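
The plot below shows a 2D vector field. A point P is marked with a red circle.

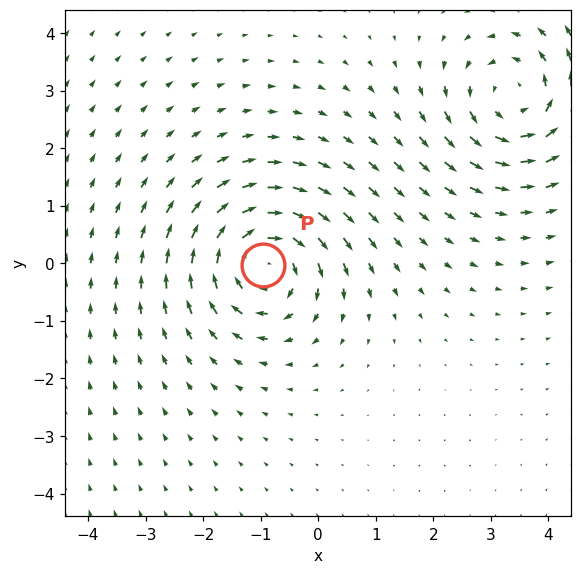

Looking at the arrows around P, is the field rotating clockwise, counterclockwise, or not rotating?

Near P at (-1.0, -0.0) the arrows circulate clockwise. The curl (z-component) there is about -5; negative curl means clockwise rotation.

clockwise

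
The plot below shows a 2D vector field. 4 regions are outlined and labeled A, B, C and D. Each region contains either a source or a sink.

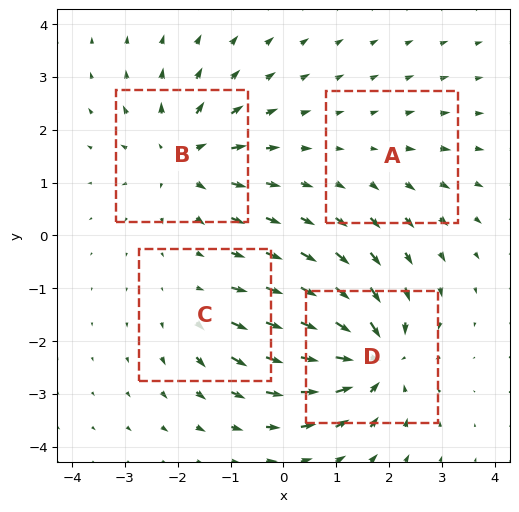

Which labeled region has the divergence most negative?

D

Divergence at each region's feature centre — A: about +2, B: about +6, C: about +3, D: about -8. Region D is most negative.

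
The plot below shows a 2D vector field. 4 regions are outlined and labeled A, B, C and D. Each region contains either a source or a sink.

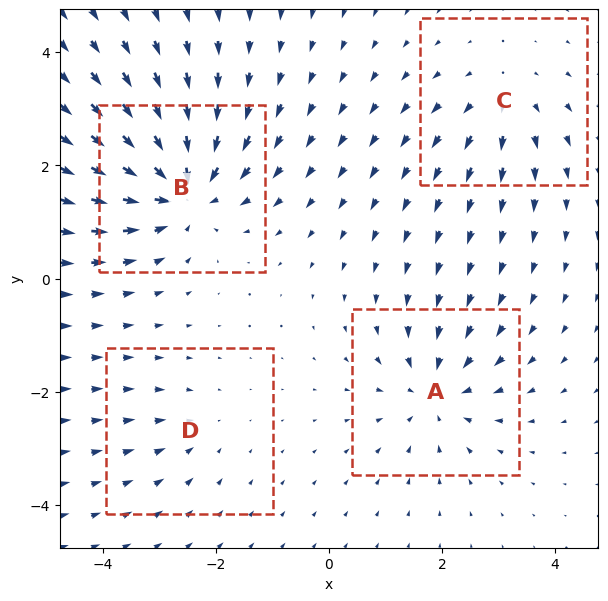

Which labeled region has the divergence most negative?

Divergence at each region's feature centre — A: about -5, B: about -7, C: about +4, D: about -2. Region B is most negative.

B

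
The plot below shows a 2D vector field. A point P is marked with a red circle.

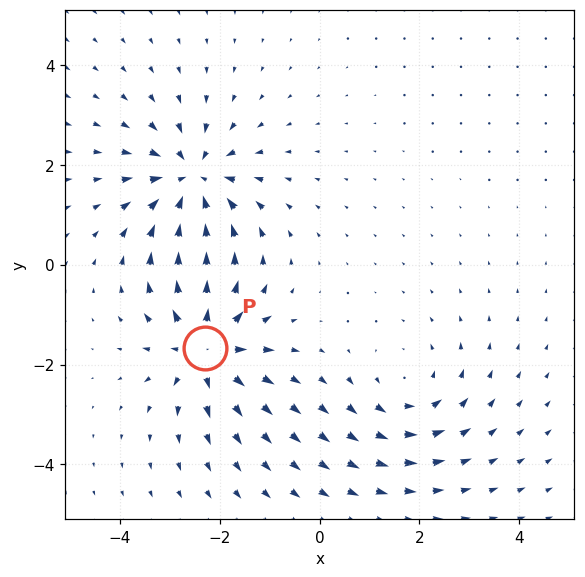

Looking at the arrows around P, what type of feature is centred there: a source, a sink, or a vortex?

source

At P (-2.3, -1.7) the arrows spread outward. Divergence about +5, curl ≈0 — positive divergence with near-zero curl is a source.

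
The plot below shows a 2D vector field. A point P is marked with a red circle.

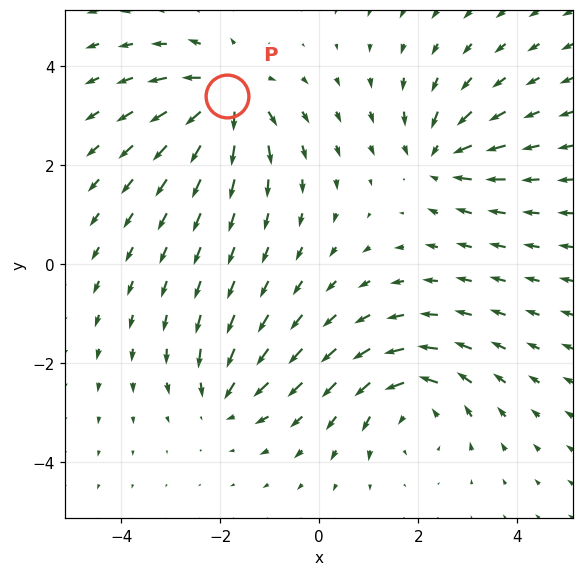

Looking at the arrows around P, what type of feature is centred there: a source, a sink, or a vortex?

At P (-1.9, 3.4) the arrows spread outward. Divergence about +6, curl ≈0 — positive divergence with near-zero curl is a source.

source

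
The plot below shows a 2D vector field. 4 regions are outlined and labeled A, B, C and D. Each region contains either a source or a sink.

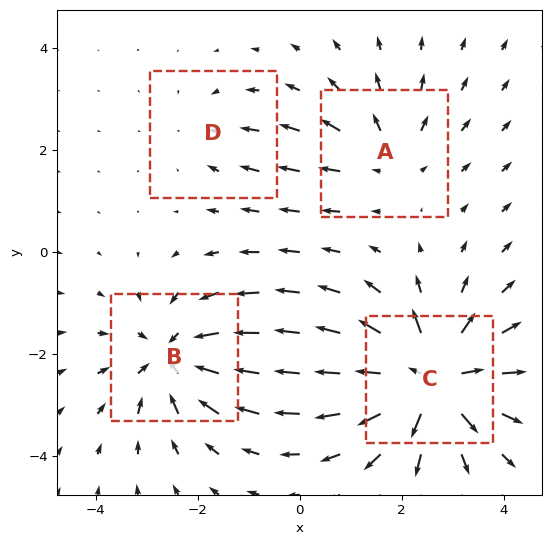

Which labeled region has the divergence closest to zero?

D

Divergence at each region's feature centre — A: about +3, B: about -5, C: about +7, D: about -2. Region D is closest to zero.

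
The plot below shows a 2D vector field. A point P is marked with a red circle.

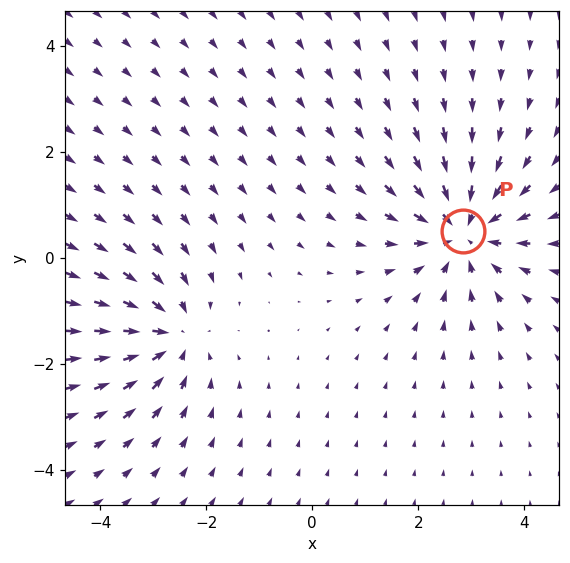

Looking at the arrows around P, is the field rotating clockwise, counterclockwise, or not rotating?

Near P at (2.8, 0.5) the arrows show no circulation. The curl there is ≈0.

not rotating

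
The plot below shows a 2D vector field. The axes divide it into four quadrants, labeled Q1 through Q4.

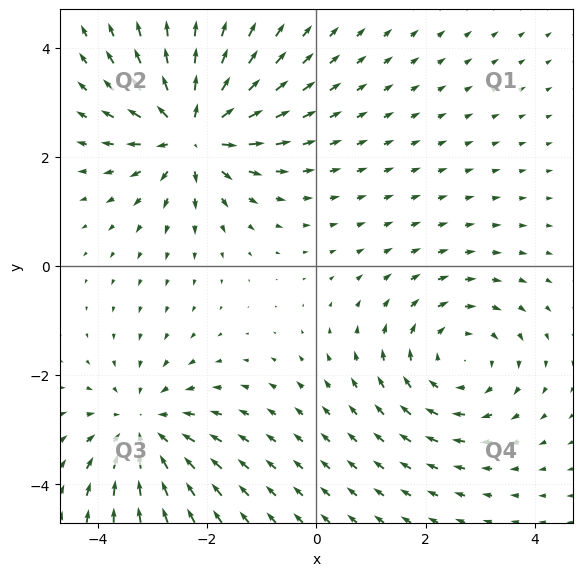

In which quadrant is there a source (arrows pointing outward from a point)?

Q2

The source sits at approximately (-2.3, 2.5), which lies in quadrant Q2. The divergence there is about +5, positive as expected for a source.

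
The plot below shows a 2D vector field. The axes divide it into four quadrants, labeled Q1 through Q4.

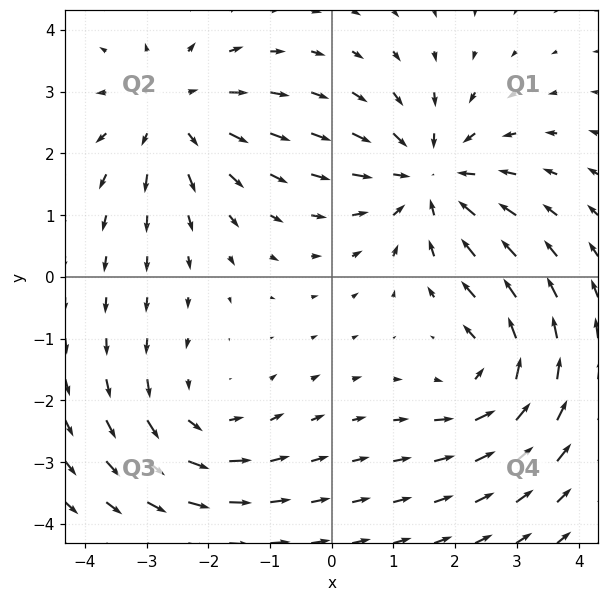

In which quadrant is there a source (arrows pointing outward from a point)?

Q2

The source sits at approximately (-2.6, 2.7), which lies in quadrant Q2. The divergence there is about +4, positive as expected for a source.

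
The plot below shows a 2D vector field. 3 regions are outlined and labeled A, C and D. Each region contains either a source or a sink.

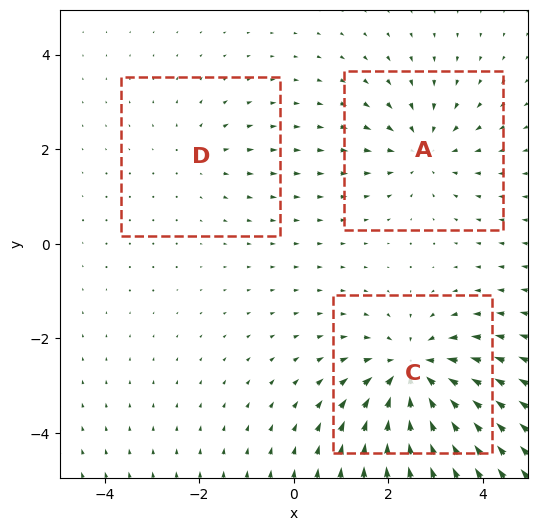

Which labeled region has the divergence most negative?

Divergence at each region's feature centre — A: about -3, C: about -5, D: about +2. Region C is most negative.

C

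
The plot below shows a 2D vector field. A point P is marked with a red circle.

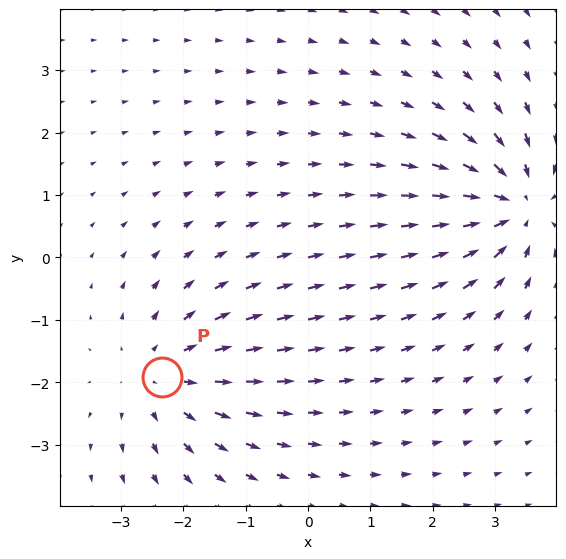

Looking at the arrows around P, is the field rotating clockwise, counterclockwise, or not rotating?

Near P at (-2.3, -1.9) the arrows show no circulation. The curl there is ≈0.

not rotating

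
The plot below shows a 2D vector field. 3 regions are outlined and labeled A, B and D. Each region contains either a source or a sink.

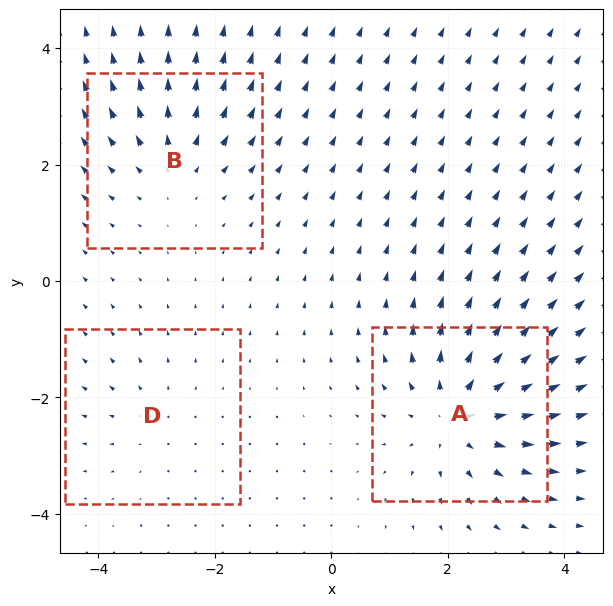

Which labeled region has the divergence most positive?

A

Divergence at each region's feature centre — A: about +5, B: about +3, D: about +2. Region A is most positive.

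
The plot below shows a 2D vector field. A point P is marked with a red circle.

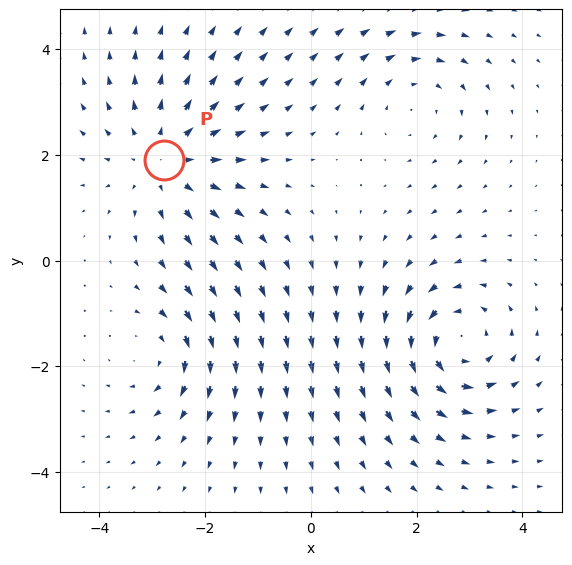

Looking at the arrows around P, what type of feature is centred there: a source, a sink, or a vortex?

At P (-2.8, 1.9) the arrows spread outward. Divergence about +4, curl ≈0 — positive divergence with near-zero curl is a source.

source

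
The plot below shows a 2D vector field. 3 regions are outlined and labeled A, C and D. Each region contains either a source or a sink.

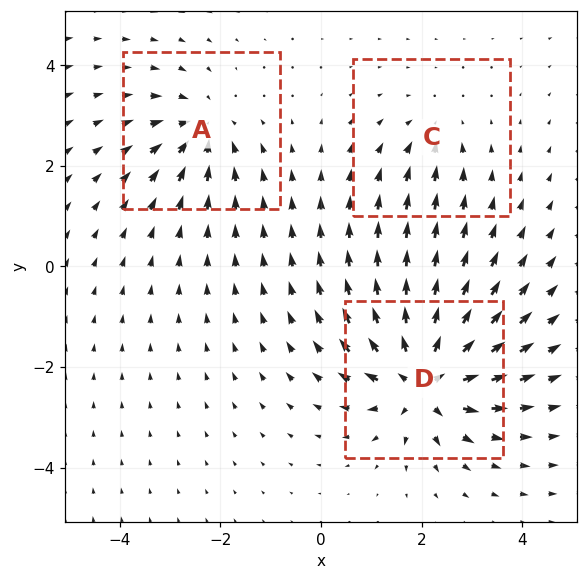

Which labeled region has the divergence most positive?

D

Divergence at each region's feature centre — A: about -4, C: about -2, D: about +6. Region D is most positive.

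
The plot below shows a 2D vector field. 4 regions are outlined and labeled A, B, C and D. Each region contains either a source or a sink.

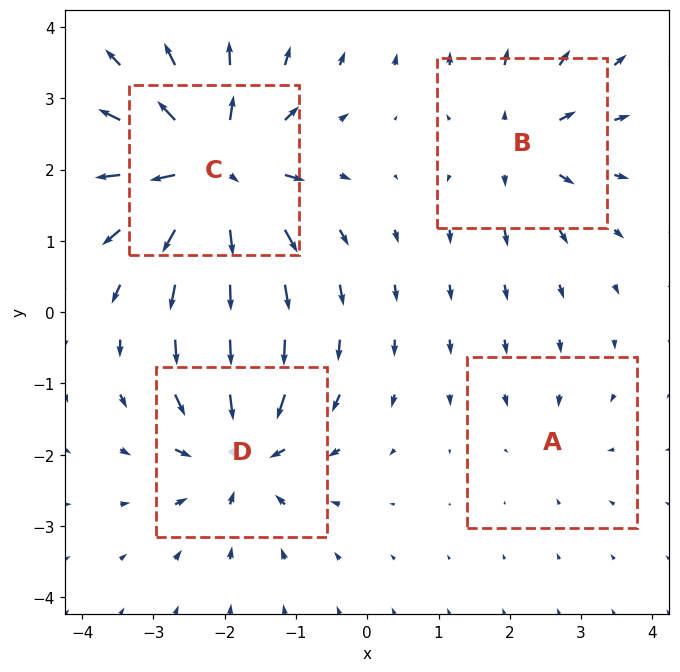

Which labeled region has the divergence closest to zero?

A

Divergence at each region's feature centre — A: about -2, B: about +4, C: about +8, D: about -6. Region A is closest to zero.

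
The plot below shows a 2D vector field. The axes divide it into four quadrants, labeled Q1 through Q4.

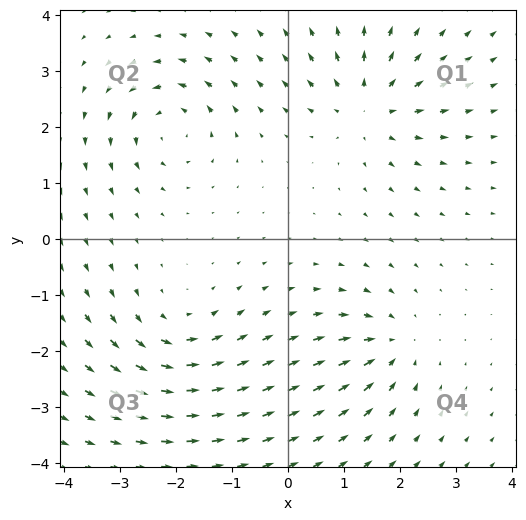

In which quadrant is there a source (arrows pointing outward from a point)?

Q1

The source sits at approximately (1.4, 2.4), which lies in quadrant Q1. The divergence there is about +5, positive as expected for a source.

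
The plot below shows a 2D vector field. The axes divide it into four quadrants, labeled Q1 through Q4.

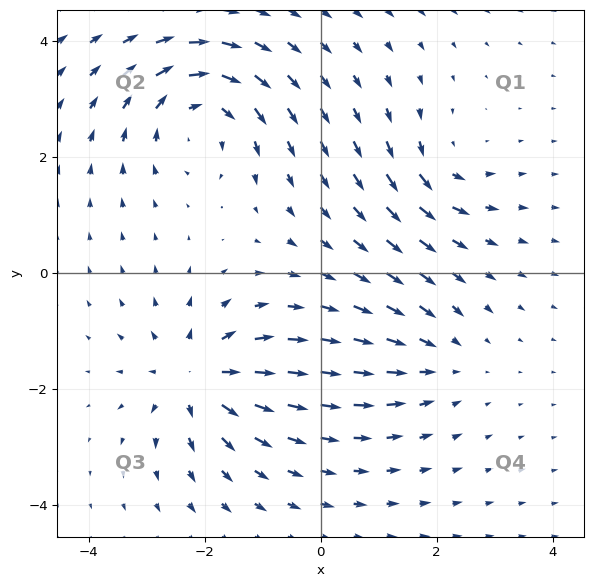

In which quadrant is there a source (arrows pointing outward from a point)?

Q3

The source sits at approximately (-2.1, -1.8), which lies in quadrant Q3. The divergence there is about +5, positive as expected for a source.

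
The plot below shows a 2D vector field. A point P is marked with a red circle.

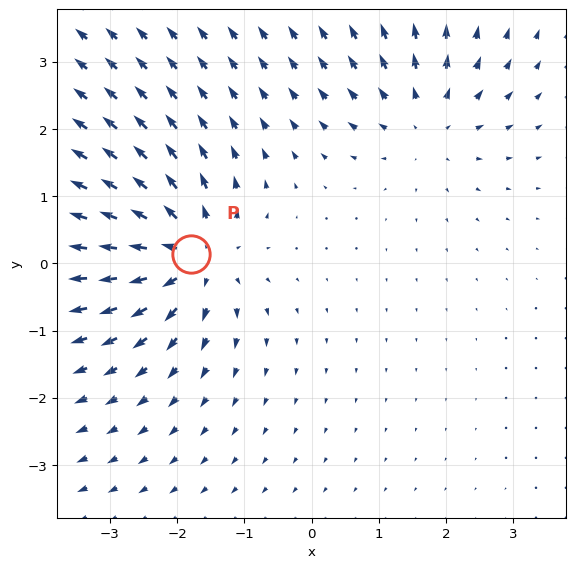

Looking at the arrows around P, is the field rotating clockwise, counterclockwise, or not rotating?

not rotating

Near P at (-1.8, 0.1) the arrows show no circulation. The curl there is ≈0.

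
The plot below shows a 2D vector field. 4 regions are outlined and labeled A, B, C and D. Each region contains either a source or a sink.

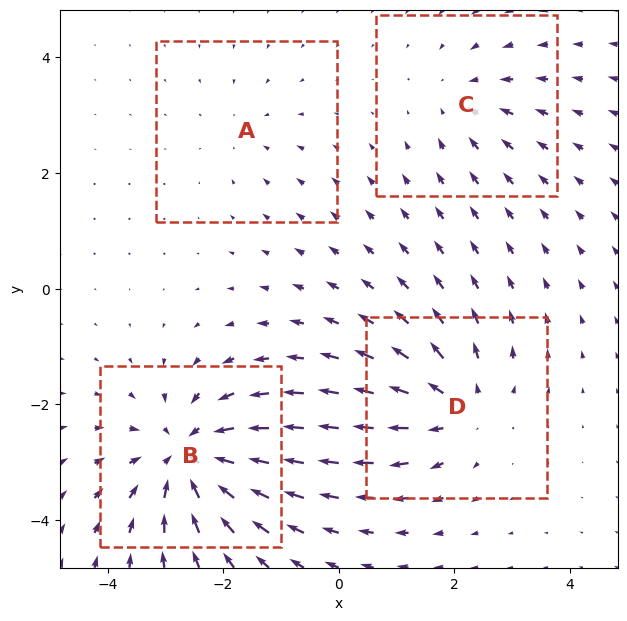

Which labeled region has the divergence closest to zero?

Divergence at each region's feature centre — A: about -2, B: about -7, C: about -3, D: about +5. Region A is closest to zero.

A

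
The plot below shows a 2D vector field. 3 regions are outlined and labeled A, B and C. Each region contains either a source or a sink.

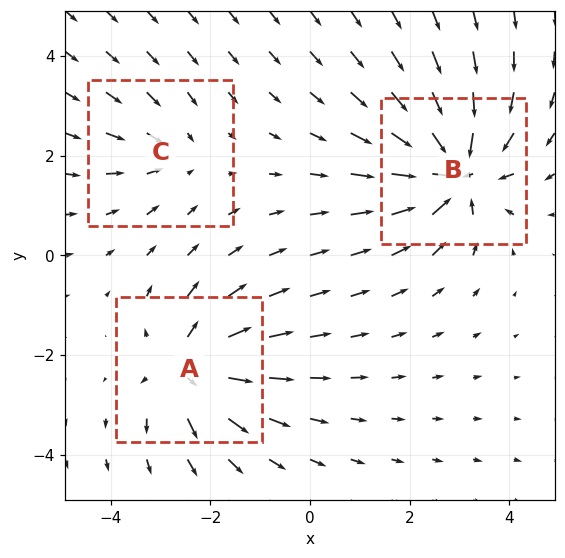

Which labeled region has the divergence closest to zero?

Divergence at each region's feature centre — A: about +4, B: about -6, C: about -2. Region C is closest to zero.

C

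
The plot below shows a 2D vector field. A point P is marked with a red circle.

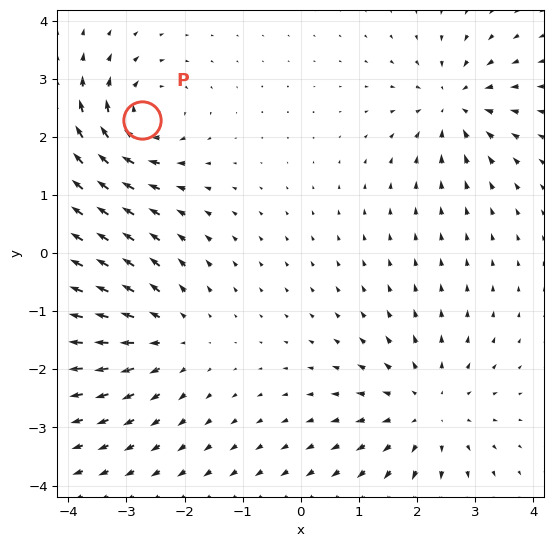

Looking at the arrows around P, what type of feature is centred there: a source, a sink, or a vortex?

vortex

At P (-2.7, 2.3) the arrows circulate clockwise. Divergence ≈0, curl about -5 — near-zero divergence with nonzero curl is a vortex.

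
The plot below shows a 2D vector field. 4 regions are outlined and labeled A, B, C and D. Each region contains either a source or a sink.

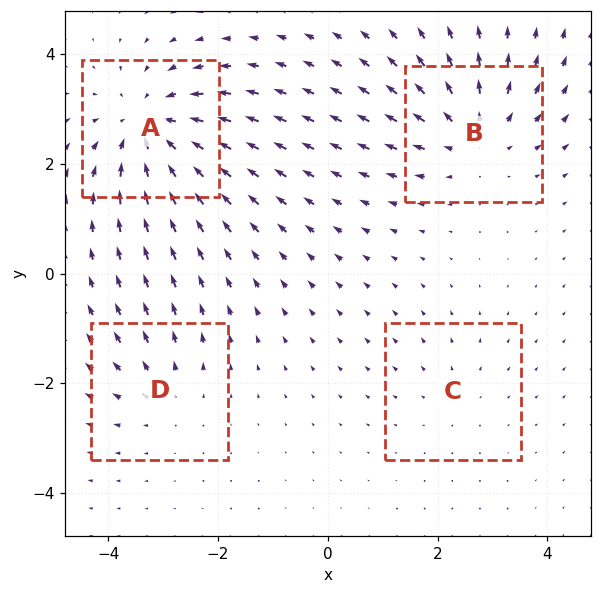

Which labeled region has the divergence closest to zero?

C

Divergence at each region's feature centre — A: about -6, B: about +5, C: about +2, D: about +3. Region C is closest to zero.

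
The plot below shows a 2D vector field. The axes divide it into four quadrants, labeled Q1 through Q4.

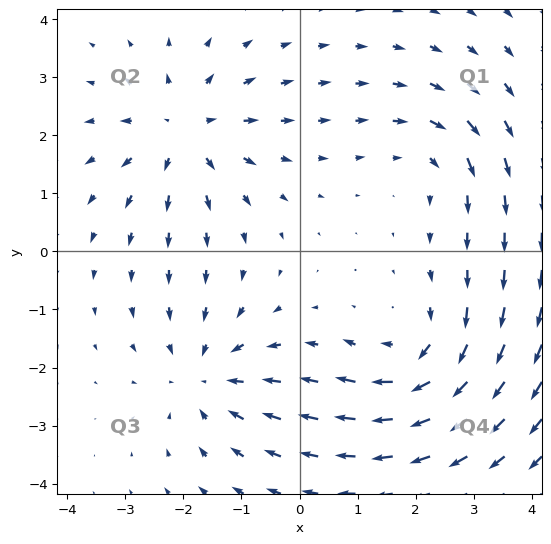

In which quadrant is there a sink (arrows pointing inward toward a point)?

Q3

The sink sits at approximately (-1.6, -2.2), which lies in quadrant Q3. The divergence there is about -4, negative as expected for a sink.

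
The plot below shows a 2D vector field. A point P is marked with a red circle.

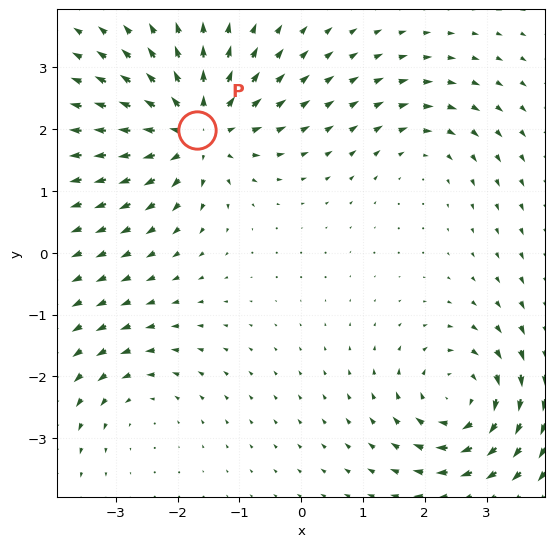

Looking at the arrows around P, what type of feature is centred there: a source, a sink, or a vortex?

source

At P (-1.7, 2.0) the arrows spread outward. Divergence about +6, curl ≈0 — positive divergence with near-zero curl is a source.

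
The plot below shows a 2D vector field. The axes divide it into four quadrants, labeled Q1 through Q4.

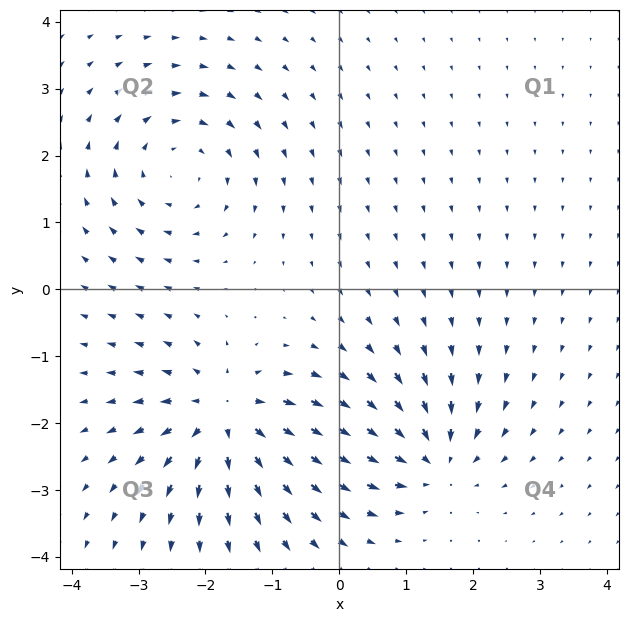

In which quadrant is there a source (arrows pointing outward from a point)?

The source sits at approximately (-1.7, -1.9), which lies in quadrant Q3. The divergence there is about +5, positive as expected for a source.

Q3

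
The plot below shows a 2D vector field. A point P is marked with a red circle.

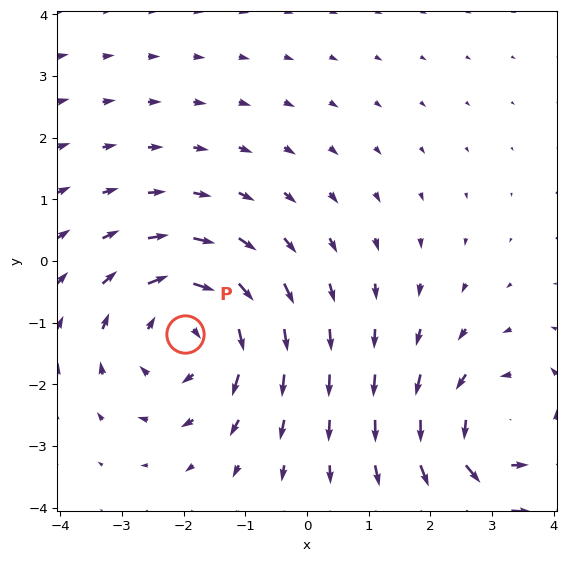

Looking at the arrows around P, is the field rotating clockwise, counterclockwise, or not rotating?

clockwise

Near P at (-2.0, -1.2) the arrows circulate clockwise. The curl (z-component) there is about -4; negative curl means clockwise rotation.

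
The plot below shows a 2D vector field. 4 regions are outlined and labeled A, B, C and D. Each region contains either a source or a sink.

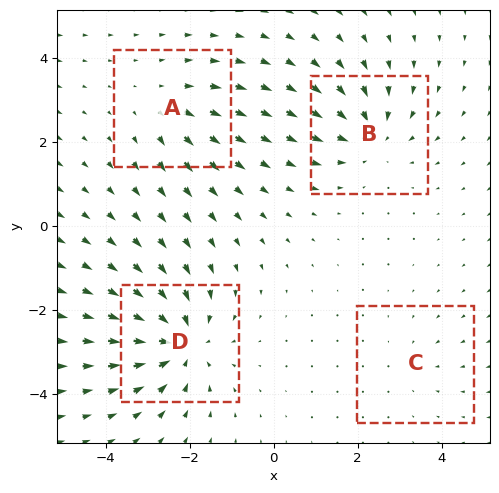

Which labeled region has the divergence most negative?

Divergence at each region's feature centre — A: about +3, B: about -5, C: about -2, D: about -6. Region D is most negative.

D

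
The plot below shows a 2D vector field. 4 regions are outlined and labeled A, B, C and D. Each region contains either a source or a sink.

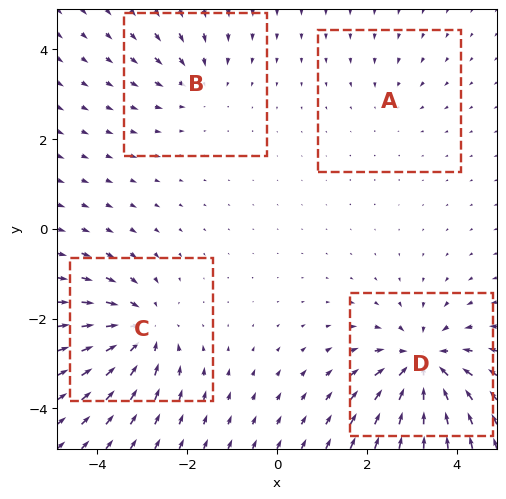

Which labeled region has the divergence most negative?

Divergence at each region's feature centre — A: about -2, B: about -3, C: about -6, D: about -7. Region D is most negative.

D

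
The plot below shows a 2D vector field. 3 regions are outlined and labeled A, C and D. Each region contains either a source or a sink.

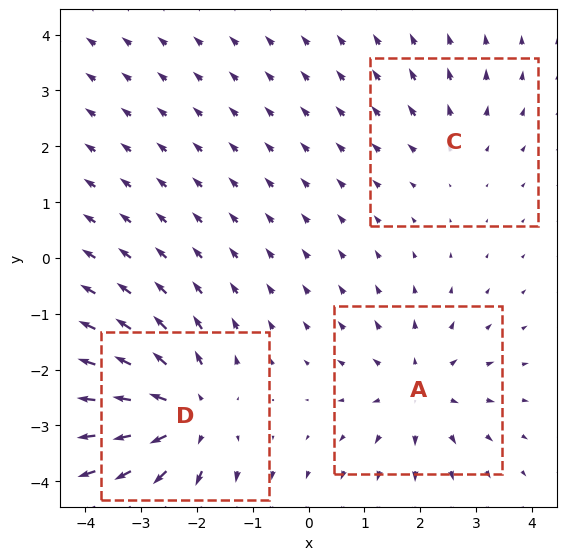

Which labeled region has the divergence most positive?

D

Divergence at each region's feature centre — A: about +3, C: about +2, D: about +5. Region D is most positive.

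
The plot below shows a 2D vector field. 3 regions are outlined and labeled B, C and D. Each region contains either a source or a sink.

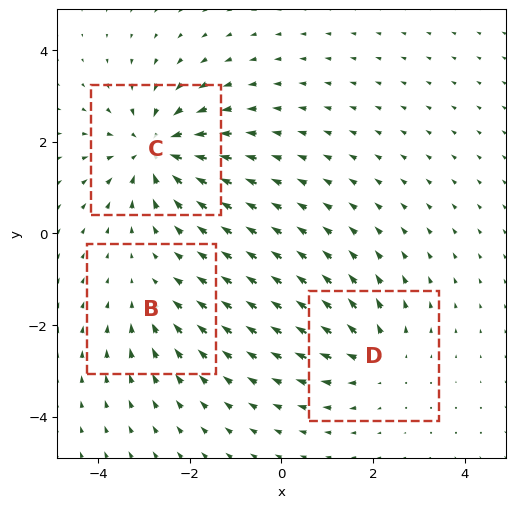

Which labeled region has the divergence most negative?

C

Divergence at each region's feature centre — B: about -2, C: about -5, D: about +3. Region C is most negative.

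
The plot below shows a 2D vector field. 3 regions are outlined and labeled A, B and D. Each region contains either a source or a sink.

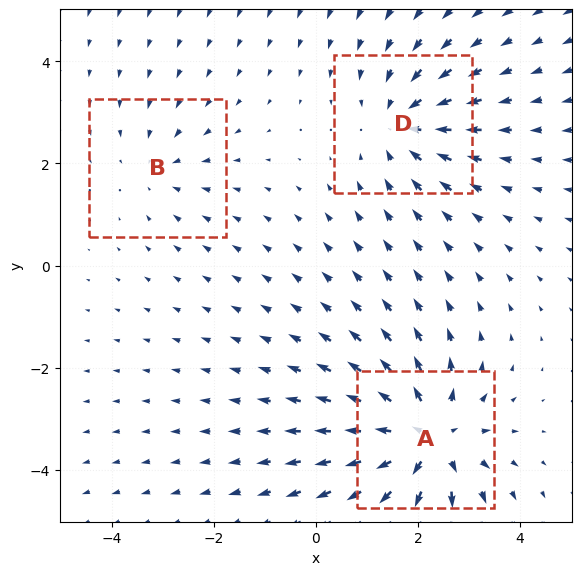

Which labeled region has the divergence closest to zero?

Divergence at each region's feature centre — A: about +5, B: about -2, D: about -3. Region B is closest to zero.

B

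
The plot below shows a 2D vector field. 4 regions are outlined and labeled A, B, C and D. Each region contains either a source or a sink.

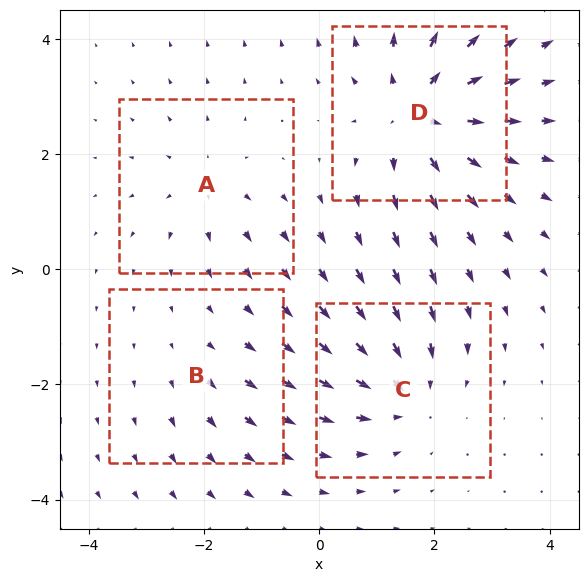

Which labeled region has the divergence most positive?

D

Divergence at each region's feature centre — A: about +3, B: about +2, C: about -5, D: about +7. Region D is most positive.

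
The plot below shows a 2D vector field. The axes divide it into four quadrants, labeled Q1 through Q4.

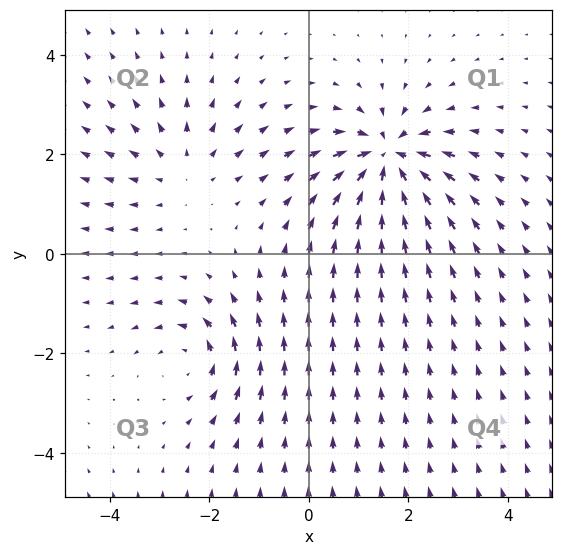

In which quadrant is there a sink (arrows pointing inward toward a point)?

Q1

The sink sits at approximately (1.6, 1.9), which lies in quadrant Q1. The divergence there is about -6, negative as expected for a sink.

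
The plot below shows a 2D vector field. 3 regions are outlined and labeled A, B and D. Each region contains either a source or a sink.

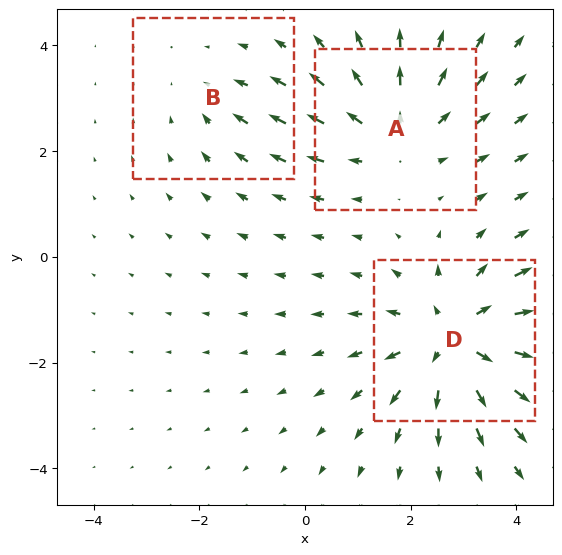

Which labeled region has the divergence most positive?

D

Divergence at each region's feature centre — A: about +3, B: about -1, D: about +4. Region D is most positive.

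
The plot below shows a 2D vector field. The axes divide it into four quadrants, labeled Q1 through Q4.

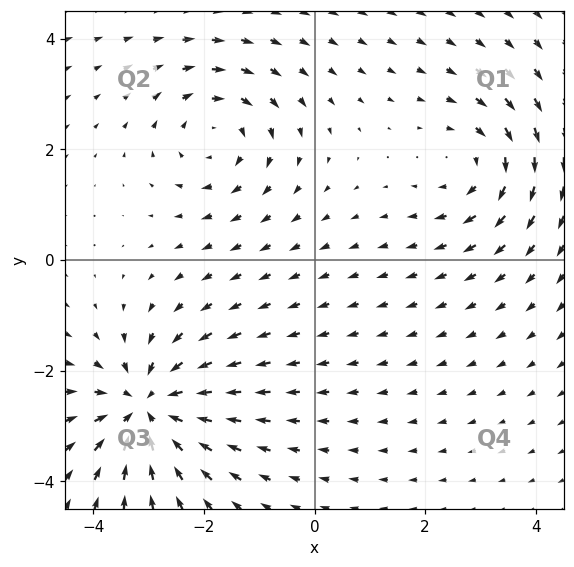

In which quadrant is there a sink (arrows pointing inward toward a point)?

The sink sits at approximately (-3.0, -2.7), which lies in quadrant Q3. The divergence there is about -5, negative as expected for a sink.

Q3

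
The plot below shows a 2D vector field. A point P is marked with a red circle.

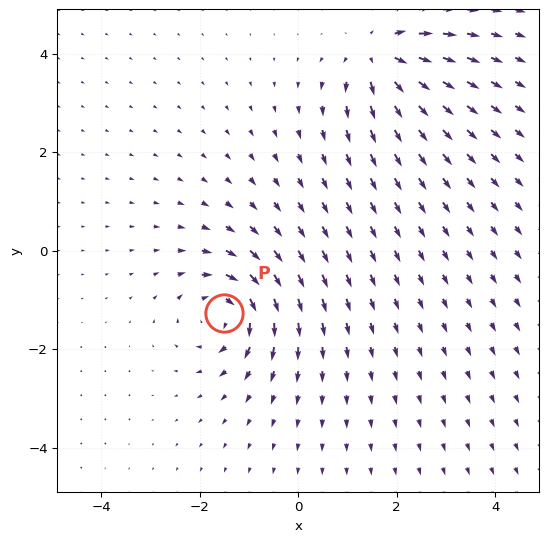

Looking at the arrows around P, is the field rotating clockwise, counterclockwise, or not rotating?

Near P at (-1.5, -1.3) the arrows circulate clockwise. The curl (z-component) there is about -7; negative curl means clockwise rotation.

clockwise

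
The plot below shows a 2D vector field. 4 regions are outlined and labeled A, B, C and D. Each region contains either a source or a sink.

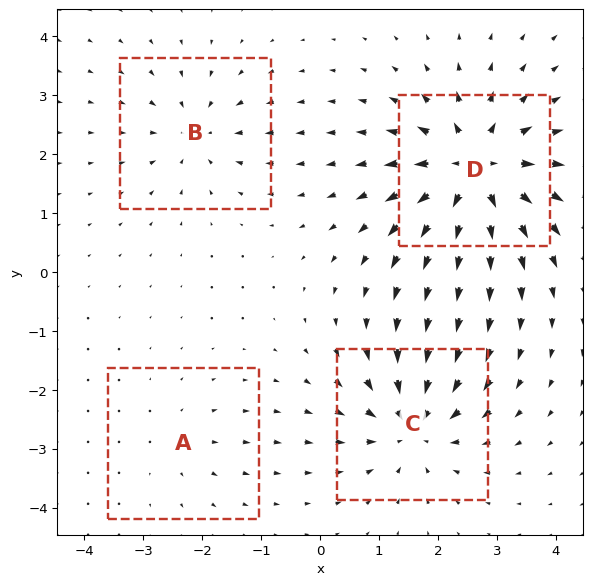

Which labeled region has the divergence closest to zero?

A

Divergence at each region's feature centre — A: about +2, B: about -4, C: about -6, D: about +8. Region A is closest to zero.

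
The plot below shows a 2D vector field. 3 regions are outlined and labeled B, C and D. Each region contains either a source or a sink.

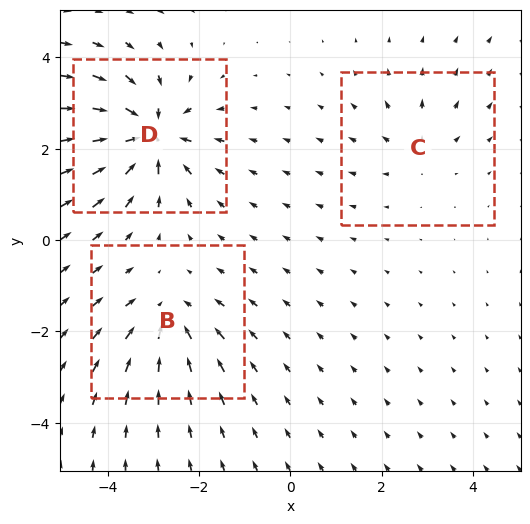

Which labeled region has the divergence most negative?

D

Divergence at each region's feature centre — B: about -4, C: about +3, D: about -6. Region D is most negative.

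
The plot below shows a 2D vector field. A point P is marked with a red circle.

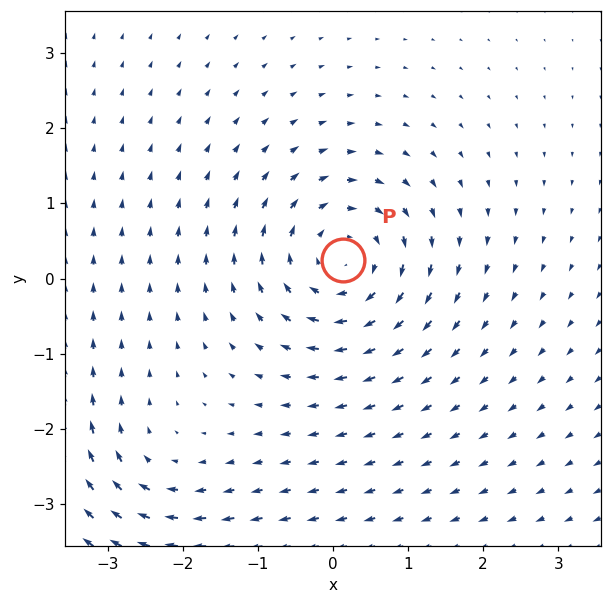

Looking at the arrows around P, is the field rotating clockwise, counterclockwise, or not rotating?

clockwise

Near P at (0.1, 0.2) the arrows circulate clockwise. The curl (z-component) there is about -5; negative curl means clockwise rotation.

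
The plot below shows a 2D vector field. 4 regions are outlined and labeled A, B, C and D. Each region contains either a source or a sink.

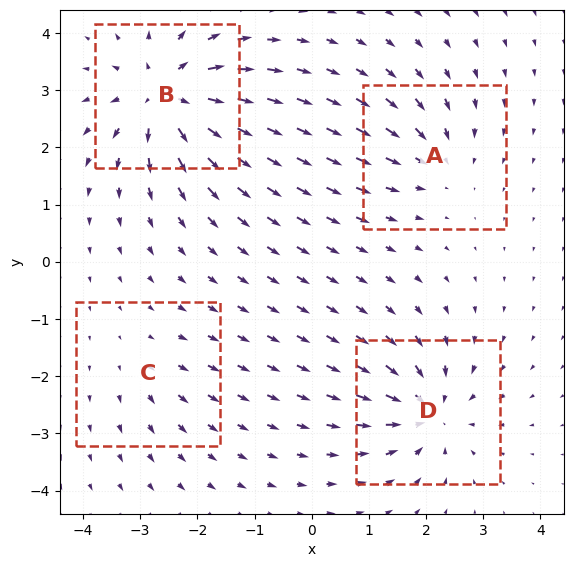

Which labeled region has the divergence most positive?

B

Divergence at each region's feature centre — A: about -4, B: about +8, C: about +2, D: about -6. Region B is most positive.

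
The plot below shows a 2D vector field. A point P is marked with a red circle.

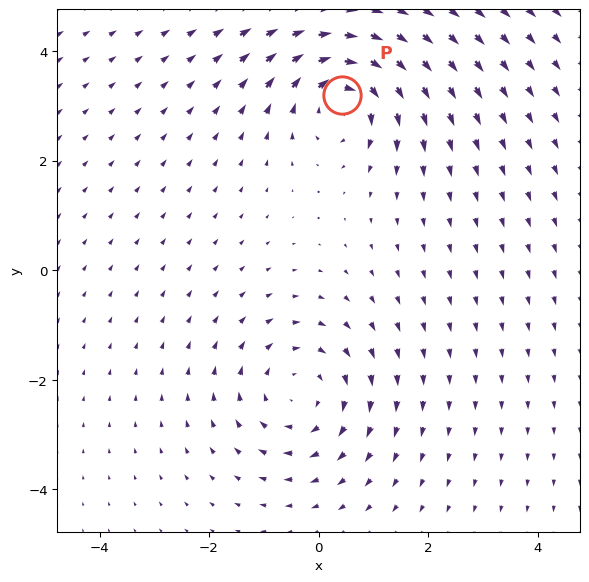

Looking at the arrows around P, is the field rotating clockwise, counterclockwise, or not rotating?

clockwise

Near P at (0.4, 3.2) the arrows circulate clockwise. The curl (z-component) there is about -4; negative curl means clockwise rotation.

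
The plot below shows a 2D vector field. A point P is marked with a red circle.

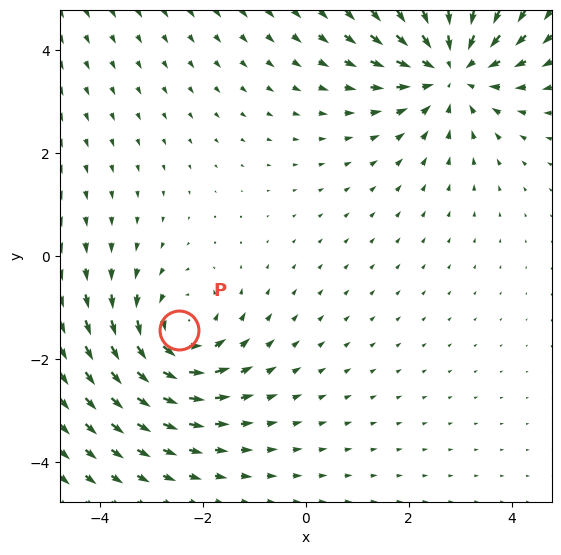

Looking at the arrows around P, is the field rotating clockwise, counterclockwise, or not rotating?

counterclockwise

Near P at (-2.5, -1.5) the arrows circulate counterclockwise. The curl (z-component) there is about +3; positive curl means counterclockwise rotation.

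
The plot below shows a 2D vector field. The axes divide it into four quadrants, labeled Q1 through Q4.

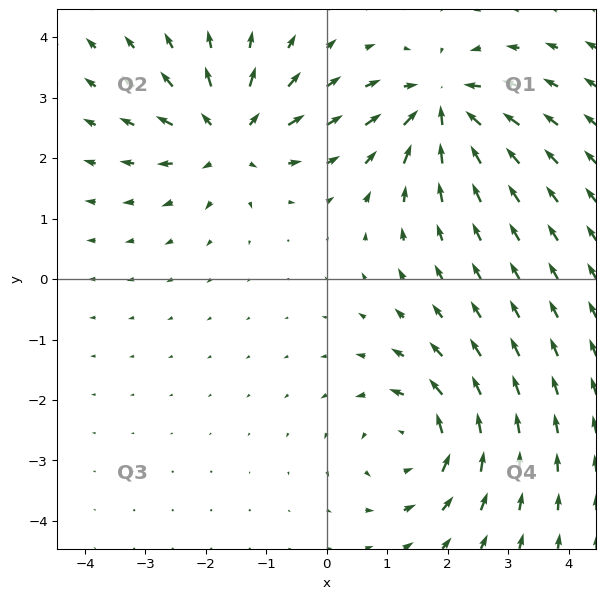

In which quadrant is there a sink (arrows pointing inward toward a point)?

Q1

The sink sits at approximately (1.9, 2.9), which lies in quadrant Q1. The divergence there is about -6, negative as expected for a sink.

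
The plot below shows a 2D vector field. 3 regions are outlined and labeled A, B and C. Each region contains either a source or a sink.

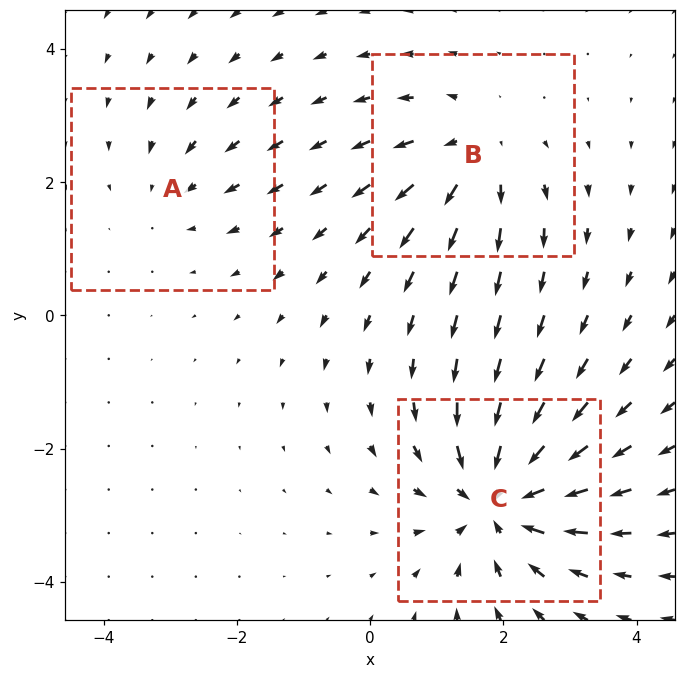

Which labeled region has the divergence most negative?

Divergence at each region's feature centre — A: about -2, B: about +3, C: about -5. Region C is most negative.

C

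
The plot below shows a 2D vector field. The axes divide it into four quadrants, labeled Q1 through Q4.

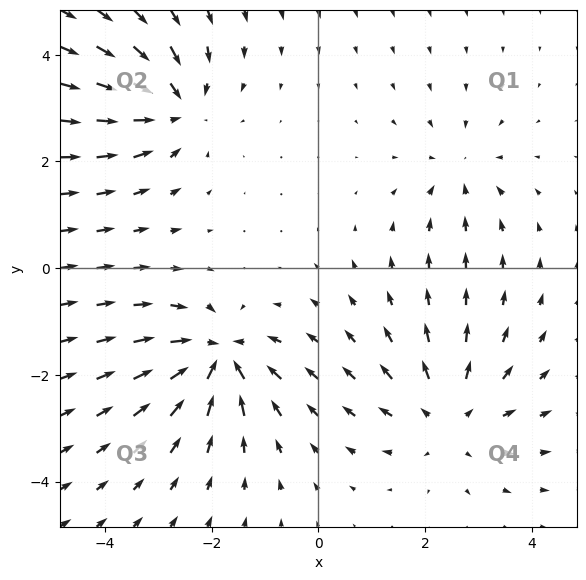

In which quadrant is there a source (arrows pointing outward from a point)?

The source sits at approximately (2.4, -2.8), which lies in quadrant Q4. The divergence there is about +3, positive as expected for a source.

Q4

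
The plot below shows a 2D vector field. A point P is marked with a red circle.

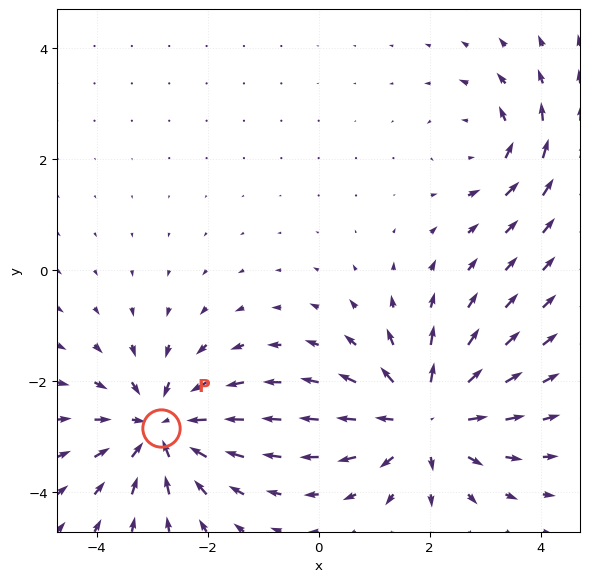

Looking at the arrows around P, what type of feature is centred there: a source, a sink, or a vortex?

sink

At P (-2.8, -2.8) the arrows converge inward. Divergence about -5, curl ≈0 — negative divergence with near-zero curl is a sink.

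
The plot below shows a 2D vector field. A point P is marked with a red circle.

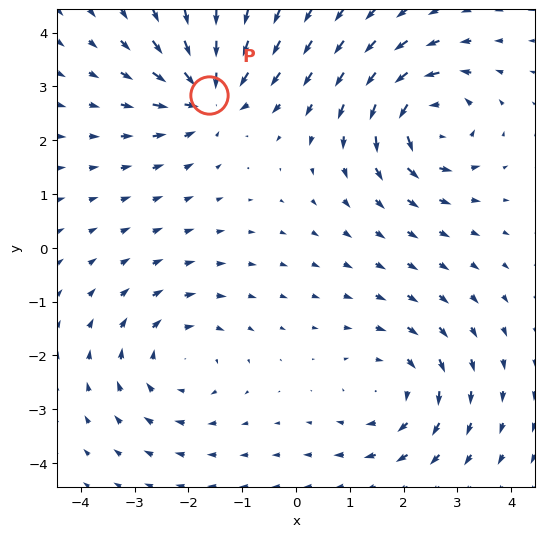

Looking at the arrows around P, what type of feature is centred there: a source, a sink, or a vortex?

At P (-1.6, 2.8) the arrows converge inward. Divergence about -6, curl ≈0 — negative divergence with near-zero curl is a sink.

sink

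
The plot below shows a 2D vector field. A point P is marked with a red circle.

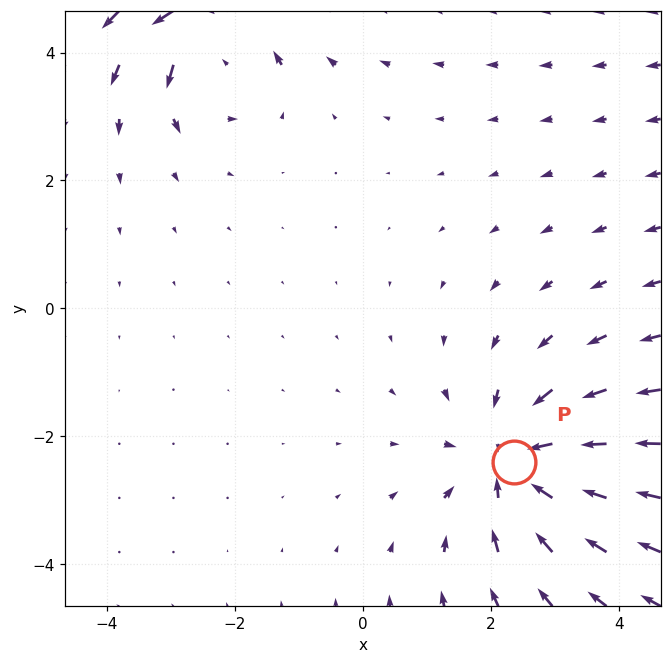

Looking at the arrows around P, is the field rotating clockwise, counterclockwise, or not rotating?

not rotating

Near P at (2.4, -2.4) the arrows show no circulation. The curl there is ≈0.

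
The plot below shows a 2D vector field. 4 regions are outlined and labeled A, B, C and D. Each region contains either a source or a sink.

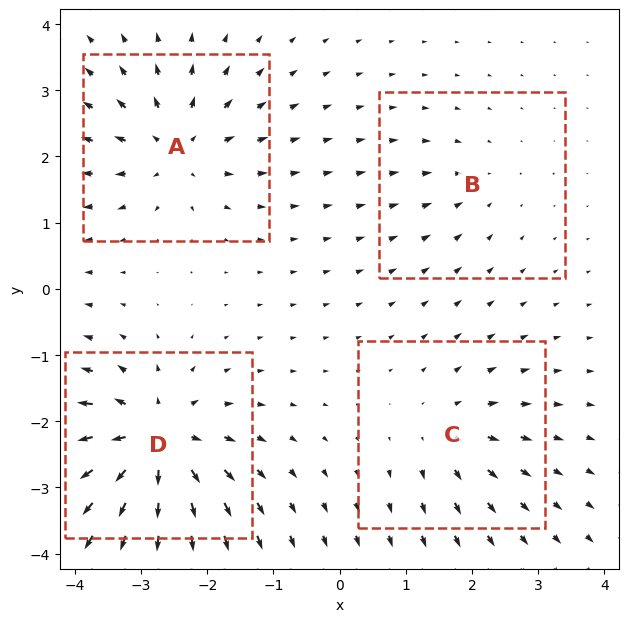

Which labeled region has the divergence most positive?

Divergence at each region's feature centre — A: about +6, B: about -3, C: about +4, D: about +9. Region D is most positive.

D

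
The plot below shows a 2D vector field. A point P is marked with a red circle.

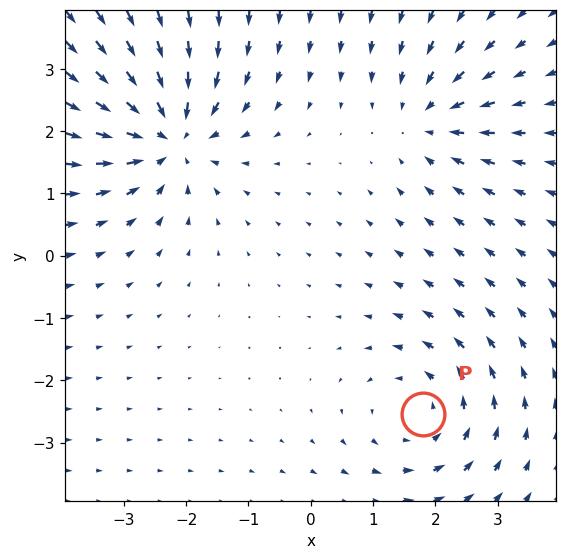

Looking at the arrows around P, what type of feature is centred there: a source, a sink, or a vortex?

vortex

At P (1.8, -2.5) the arrows circulate counterclockwise. Divergence ≈0, curl about +3 — near-zero divergence with nonzero curl is a vortex.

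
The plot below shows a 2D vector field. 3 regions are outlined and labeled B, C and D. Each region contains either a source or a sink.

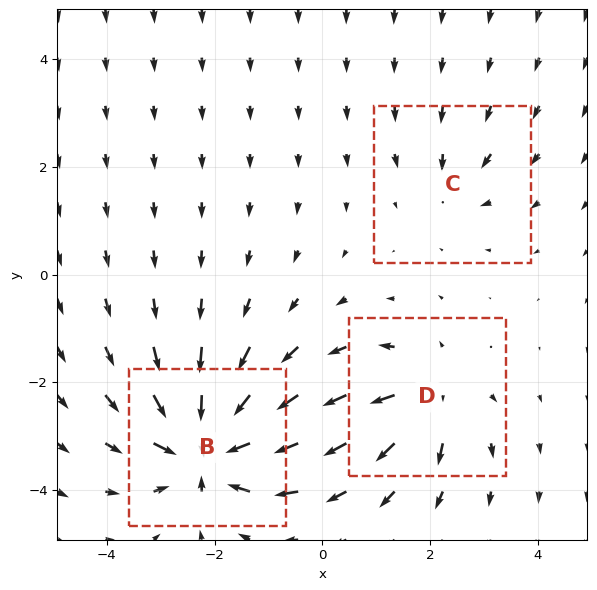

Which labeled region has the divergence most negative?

B

Divergence at each region's feature centre — B: about -7, C: about -2, D: about +4. Region B is most negative.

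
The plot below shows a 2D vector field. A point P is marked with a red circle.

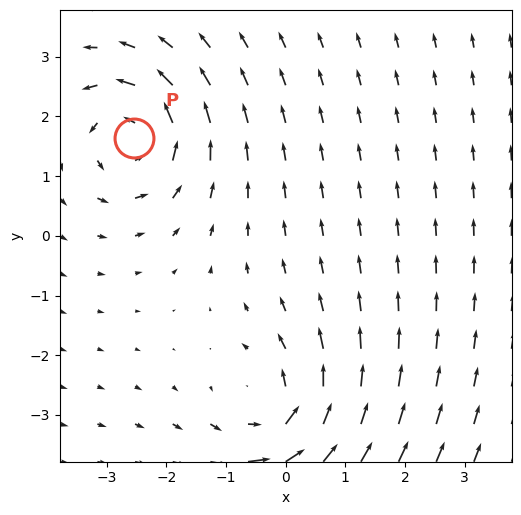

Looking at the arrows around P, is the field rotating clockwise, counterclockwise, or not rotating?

counterclockwise

Near P at (-2.5, 1.6) the arrows circulate counterclockwise. The curl (z-component) there is about +4; positive curl means counterclockwise rotation.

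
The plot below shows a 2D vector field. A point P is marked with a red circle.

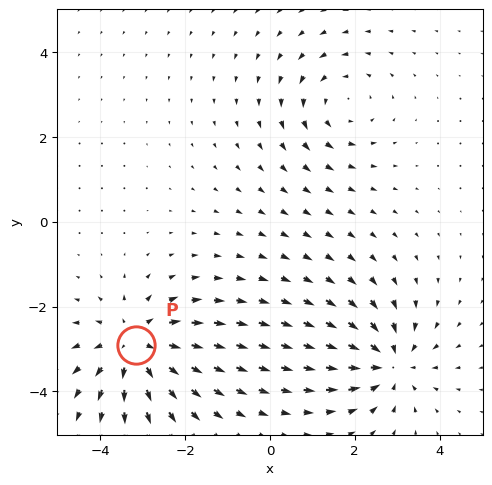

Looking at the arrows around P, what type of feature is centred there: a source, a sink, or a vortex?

At P (-3.2, -2.9) the arrows spread outward. Divergence about +5, curl ≈0 — positive divergence with near-zero curl is a source.

source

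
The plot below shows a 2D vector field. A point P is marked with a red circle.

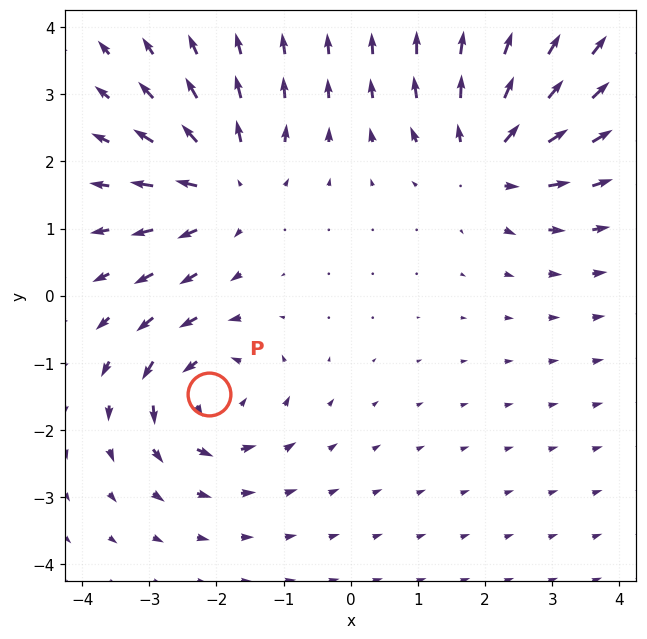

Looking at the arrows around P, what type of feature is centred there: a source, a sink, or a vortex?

At P (-2.1, -1.5) the arrows circulate counterclockwise. Divergence ≈0, curl about +5 — near-zero divergence with nonzero curl is a vortex.

vortex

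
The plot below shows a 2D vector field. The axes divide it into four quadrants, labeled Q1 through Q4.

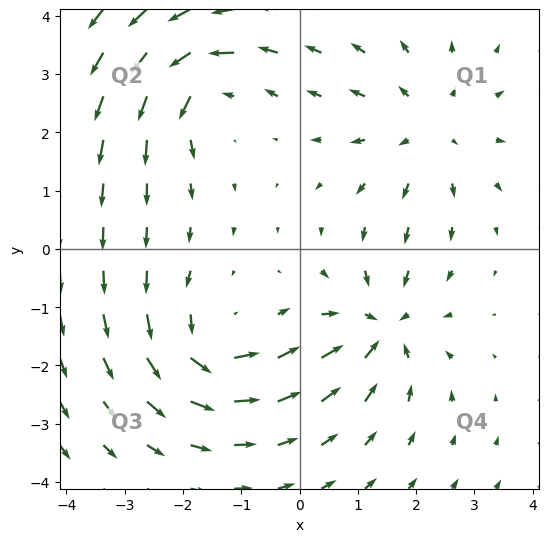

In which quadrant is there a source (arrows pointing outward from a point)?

Q1

The source sits at approximately (2.2, 2.1), which lies in quadrant Q1. The divergence there is about +3, positive as expected for a source.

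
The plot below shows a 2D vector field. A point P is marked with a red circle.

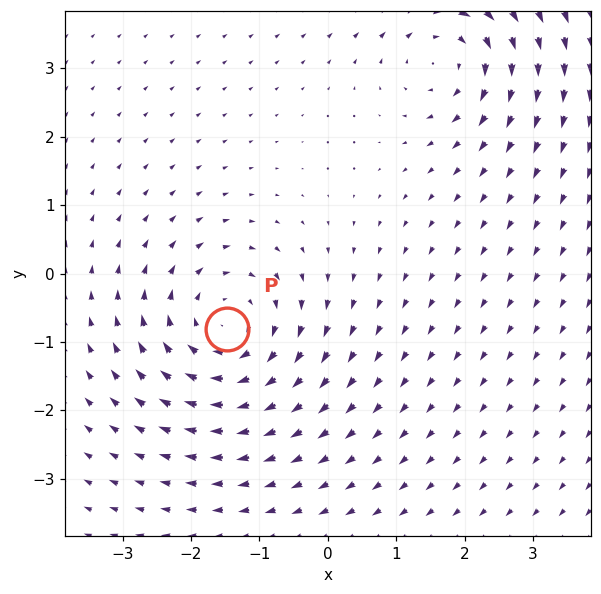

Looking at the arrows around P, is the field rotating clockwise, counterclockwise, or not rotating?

Near P at (-1.5, -0.8) the arrows circulate clockwise. The curl (z-component) there is about -4; negative curl means clockwise rotation.

clockwise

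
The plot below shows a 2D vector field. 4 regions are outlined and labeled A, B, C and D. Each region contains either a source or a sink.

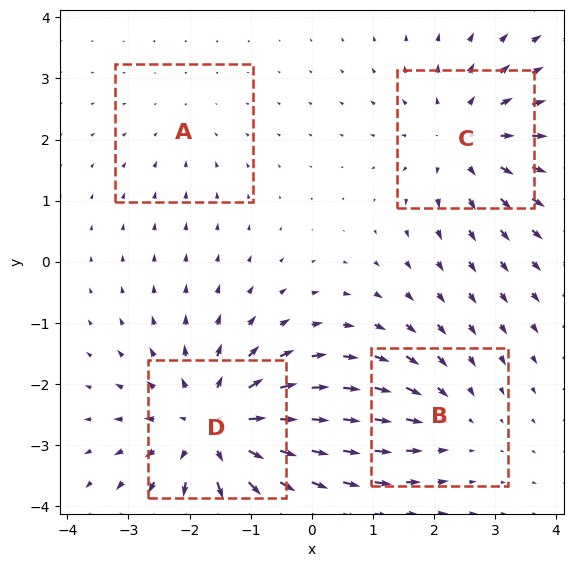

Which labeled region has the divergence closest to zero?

Divergence at each region's feature centre — A: about -2, B: about -3, C: about +4, D: about +6. Region A is closest to zero.

A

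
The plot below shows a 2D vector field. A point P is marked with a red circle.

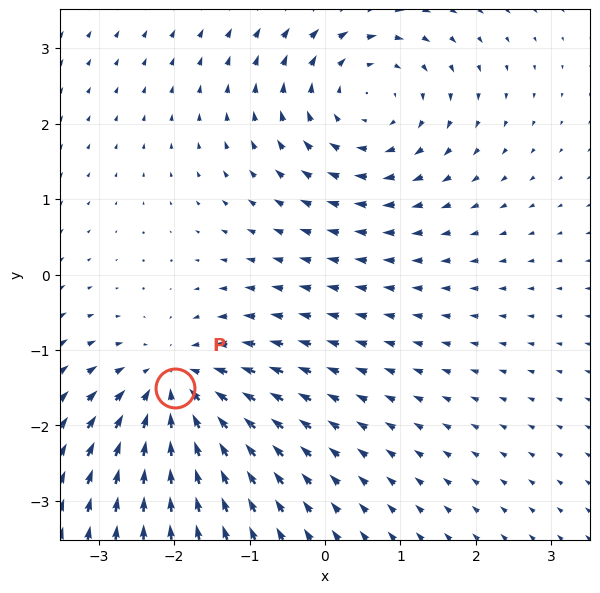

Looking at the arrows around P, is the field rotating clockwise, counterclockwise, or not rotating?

Near P at (-2.0, -1.5) the arrows show no circulation. The curl there is ≈0.

not rotating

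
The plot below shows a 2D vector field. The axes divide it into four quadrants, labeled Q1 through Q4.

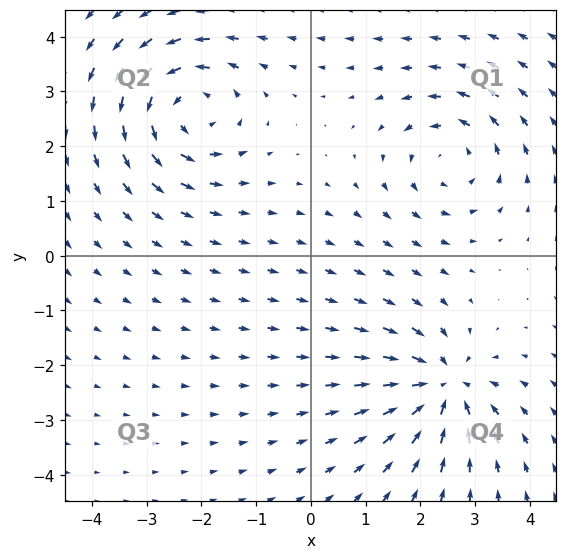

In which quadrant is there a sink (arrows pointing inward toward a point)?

The sink sits at approximately (2.4, -2.4), which lies in quadrant Q4. The divergence there is about -5, negative as expected for a sink.

Q4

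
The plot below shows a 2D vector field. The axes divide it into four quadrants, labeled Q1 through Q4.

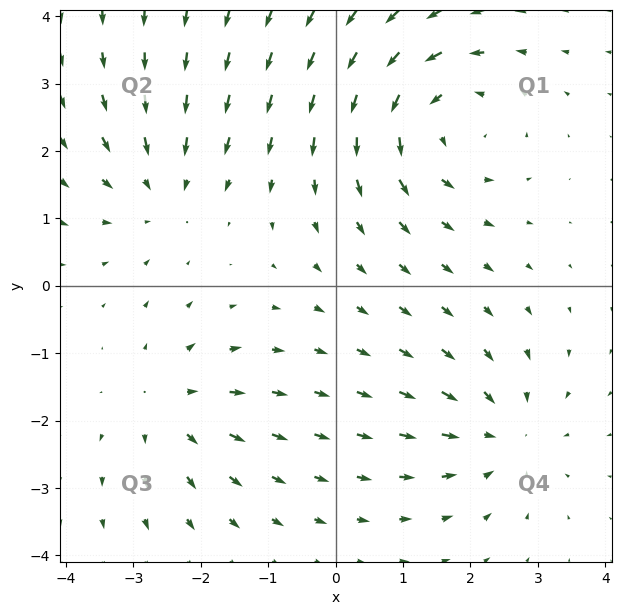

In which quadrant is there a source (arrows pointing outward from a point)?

The source sits at approximately (-2.5, -1.8), which lies in quadrant Q3. The divergence there is about +3, positive as expected for a source.

Q3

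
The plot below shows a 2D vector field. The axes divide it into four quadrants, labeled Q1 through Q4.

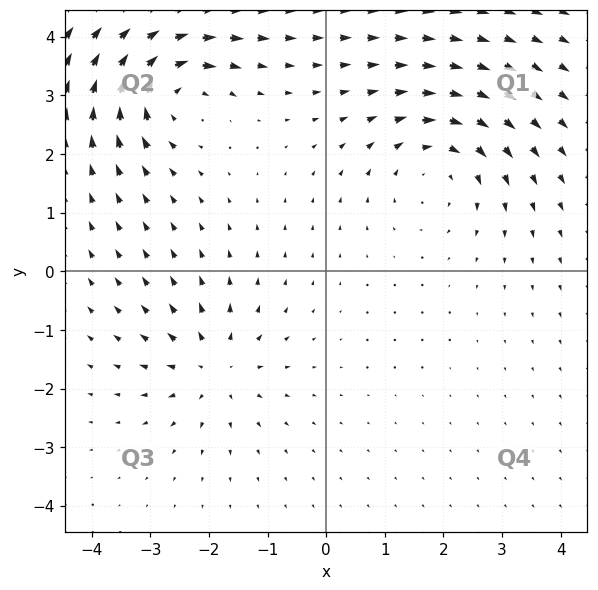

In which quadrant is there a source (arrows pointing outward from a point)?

The source sits at approximately (-1.9, -1.6), which lies in quadrant Q3. The divergence there is about +4, positive as expected for a source.

Q3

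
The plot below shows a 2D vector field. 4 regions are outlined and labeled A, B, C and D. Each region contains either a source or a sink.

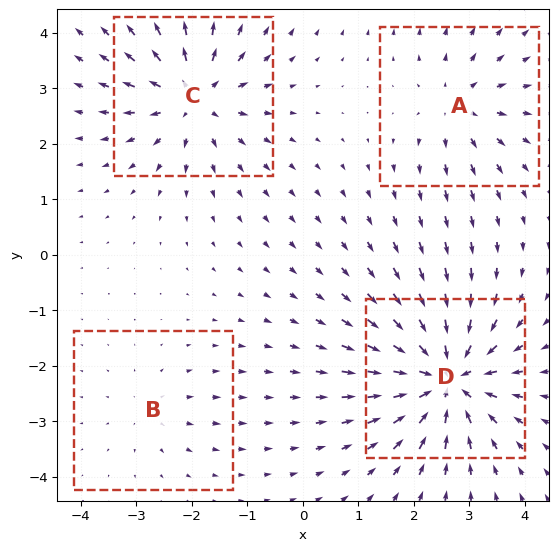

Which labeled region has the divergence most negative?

Divergence at each region's feature centre — A: about +4, B: about +2, C: about +6, D: about -8. Region D is most negative.

D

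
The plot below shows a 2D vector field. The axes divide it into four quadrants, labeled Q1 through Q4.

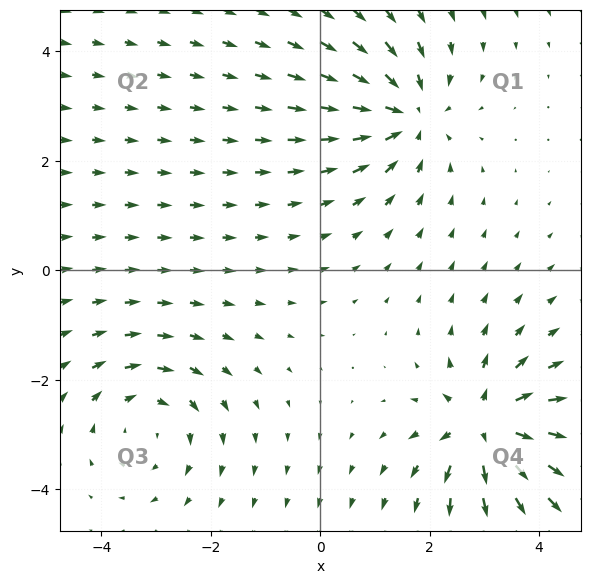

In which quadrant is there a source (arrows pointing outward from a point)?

The source sits at approximately (3.0, -2.8), which lies in quadrant Q4. The divergence there is about +5, positive as expected for a source.

Q4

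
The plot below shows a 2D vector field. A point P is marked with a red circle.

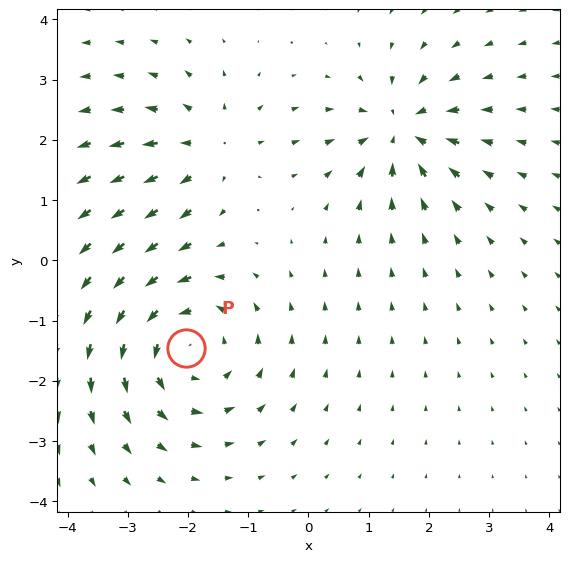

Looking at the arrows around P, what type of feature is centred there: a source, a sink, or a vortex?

vortex

At P (-2.0, -1.5) the arrows circulate counterclockwise. Divergence ≈0, curl about +3 — near-zero divergence with nonzero curl is a vortex.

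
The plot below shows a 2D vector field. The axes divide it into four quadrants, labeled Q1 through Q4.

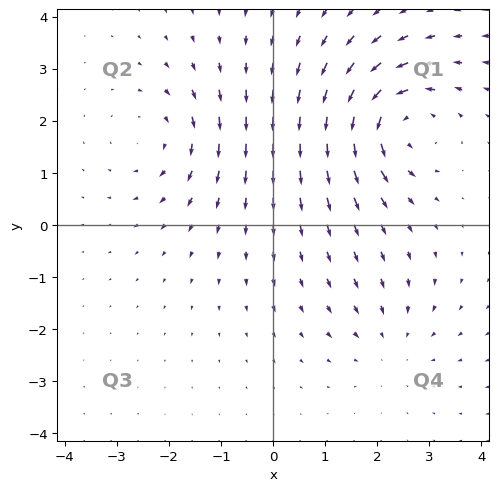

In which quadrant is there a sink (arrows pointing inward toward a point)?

Q4

The sink sits at approximately (2.3, -2.2), which lies in quadrant Q4. The divergence there is about -2, negative as expected for a sink.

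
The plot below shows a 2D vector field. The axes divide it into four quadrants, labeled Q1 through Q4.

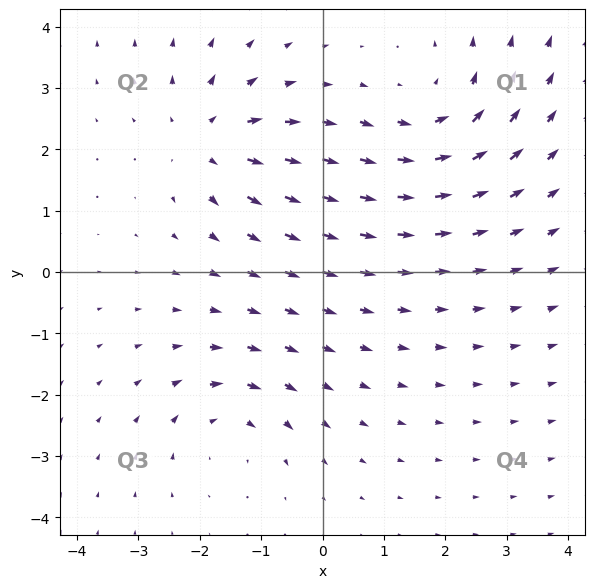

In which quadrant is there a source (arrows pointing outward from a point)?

The source sits at approximately (-1.8, 2.2), which lies in quadrant Q2. The divergence there is about +4, positive as expected for a source.

Q2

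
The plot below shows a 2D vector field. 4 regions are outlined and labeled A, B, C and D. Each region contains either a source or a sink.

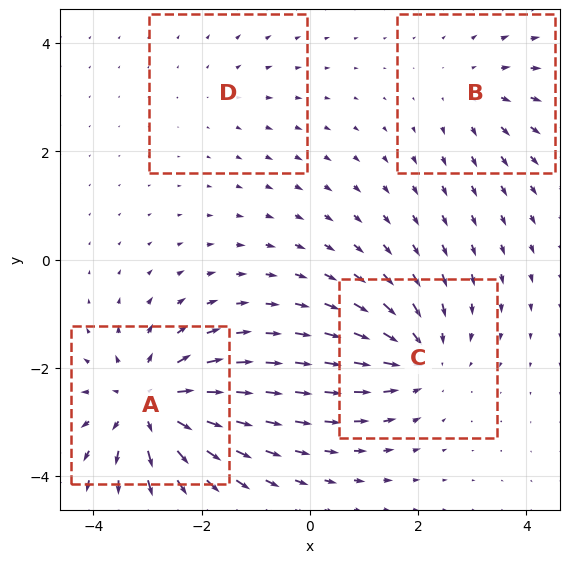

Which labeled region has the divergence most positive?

Divergence at each region's feature centre — A: about +7, B: about +3, C: about -5, D: about +2. Region A is most positive.

A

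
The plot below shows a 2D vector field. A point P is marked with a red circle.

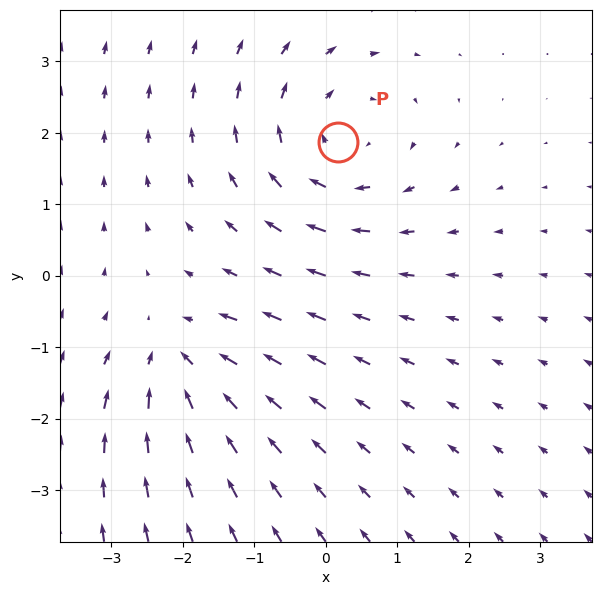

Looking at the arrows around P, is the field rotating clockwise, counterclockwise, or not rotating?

Near P at (0.2, 1.9) the arrows circulate clockwise. The curl (z-component) there is about -3; negative curl means clockwise rotation.

clockwise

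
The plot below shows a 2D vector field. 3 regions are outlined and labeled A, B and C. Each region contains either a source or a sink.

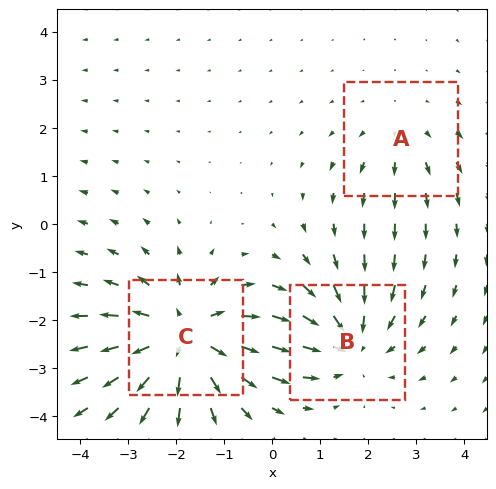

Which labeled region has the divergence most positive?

Divergence at each region's feature centre — A: about +2, B: about -3, C: about +4. Region C is most positive.

C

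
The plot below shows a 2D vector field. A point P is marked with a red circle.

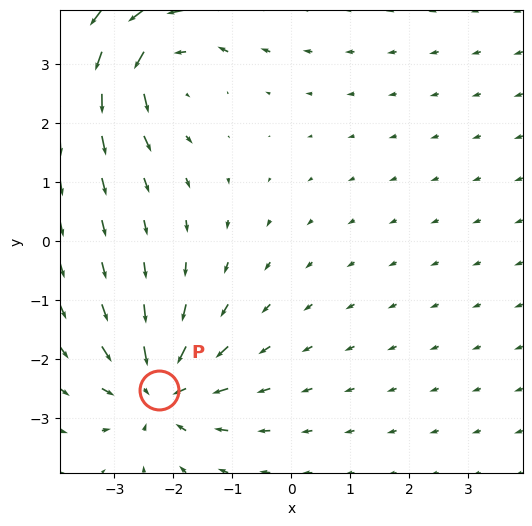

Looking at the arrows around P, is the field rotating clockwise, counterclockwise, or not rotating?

not rotating

Near P at (-2.2, -2.5) the arrows show no circulation. The curl there is ≈0.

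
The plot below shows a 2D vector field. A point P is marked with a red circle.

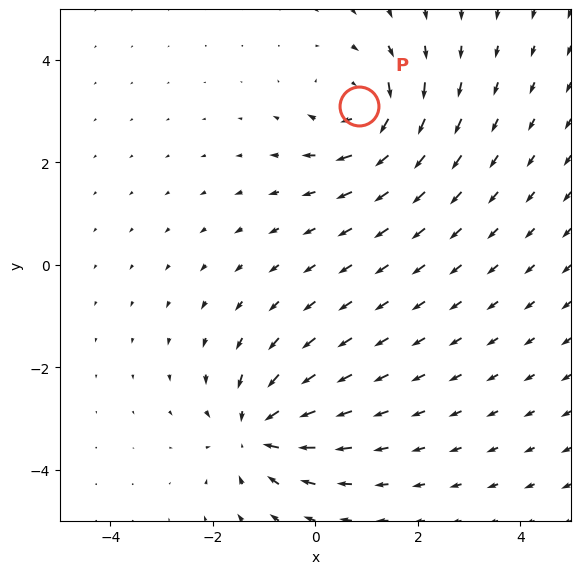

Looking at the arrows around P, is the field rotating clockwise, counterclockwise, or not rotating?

clockwise

Near P at (0.9, 3.1) the arrows circulate clockwise. The curl (z-component) there is about -4; negative curl means clockwise rotation.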